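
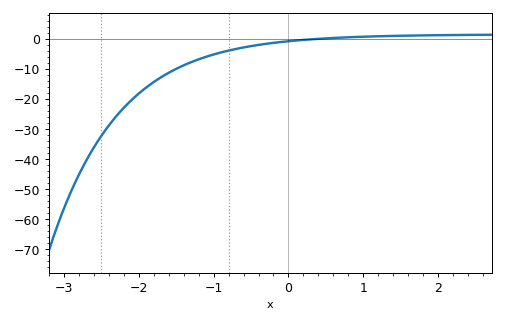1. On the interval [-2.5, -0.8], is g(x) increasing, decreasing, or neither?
increasing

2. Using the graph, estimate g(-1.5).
-9.94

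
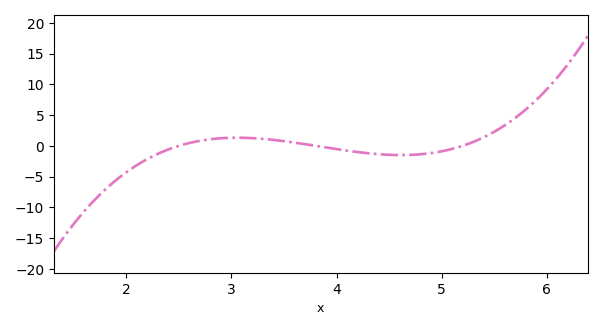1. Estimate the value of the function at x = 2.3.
-1.5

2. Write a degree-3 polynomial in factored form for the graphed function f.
y = 1.49(x - 2.5)(x - 3.8)(x - 5.2)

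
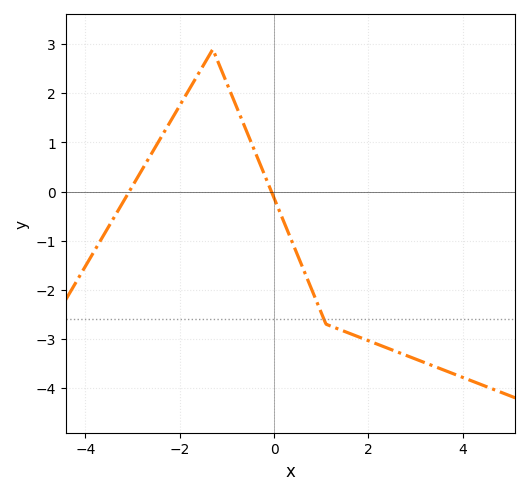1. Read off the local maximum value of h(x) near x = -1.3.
2.9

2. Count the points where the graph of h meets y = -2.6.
1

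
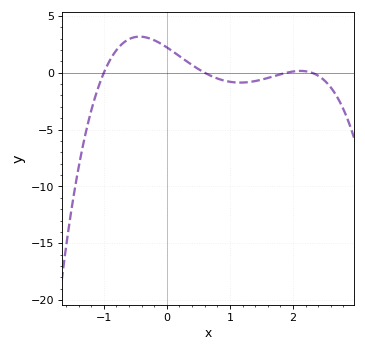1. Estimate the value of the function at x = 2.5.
-0.5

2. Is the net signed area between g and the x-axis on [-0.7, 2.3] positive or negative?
positive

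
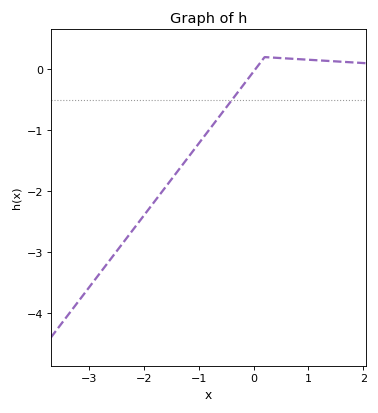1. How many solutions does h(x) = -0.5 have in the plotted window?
1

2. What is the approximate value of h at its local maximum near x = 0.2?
0.2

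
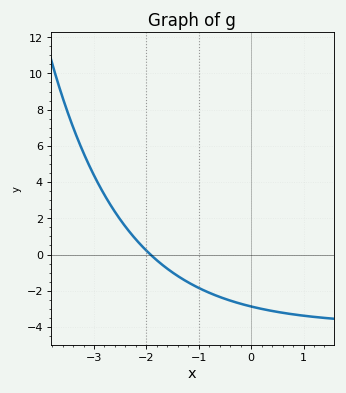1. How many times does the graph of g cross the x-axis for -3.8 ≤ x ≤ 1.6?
1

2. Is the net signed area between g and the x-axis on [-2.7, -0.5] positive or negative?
negative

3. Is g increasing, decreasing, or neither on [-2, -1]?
decreasing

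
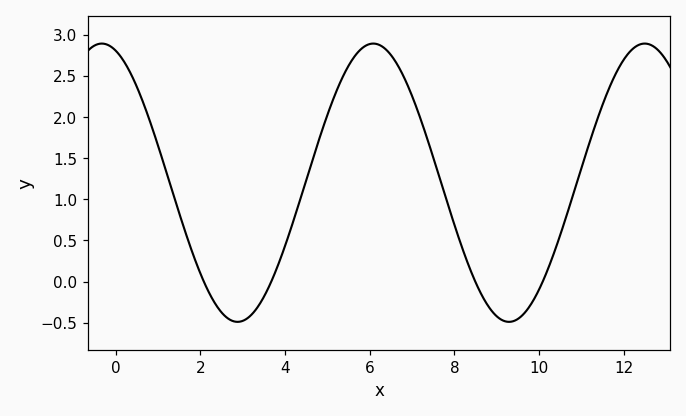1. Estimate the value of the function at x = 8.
0.688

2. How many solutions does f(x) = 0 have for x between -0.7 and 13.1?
4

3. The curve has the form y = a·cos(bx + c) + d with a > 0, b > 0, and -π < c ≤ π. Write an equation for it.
y = 1.69cos(0.98x + 0.322) + 1.2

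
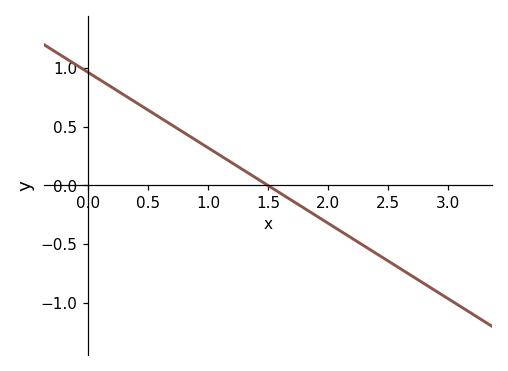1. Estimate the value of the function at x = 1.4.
0.05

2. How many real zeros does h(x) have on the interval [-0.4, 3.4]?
1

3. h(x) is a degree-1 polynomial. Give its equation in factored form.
y = -0.64(x - 1.5)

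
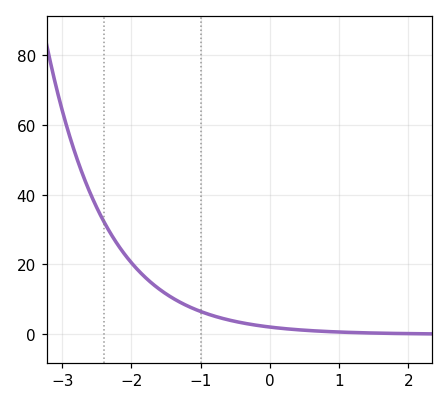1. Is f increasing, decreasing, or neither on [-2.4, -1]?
decreasing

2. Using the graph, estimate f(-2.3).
28.8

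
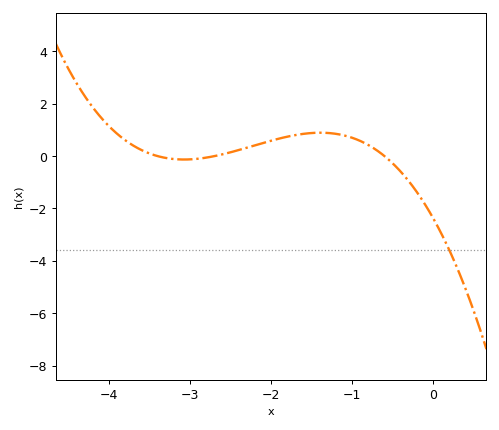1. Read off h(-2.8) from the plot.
-0.057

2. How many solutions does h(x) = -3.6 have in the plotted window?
1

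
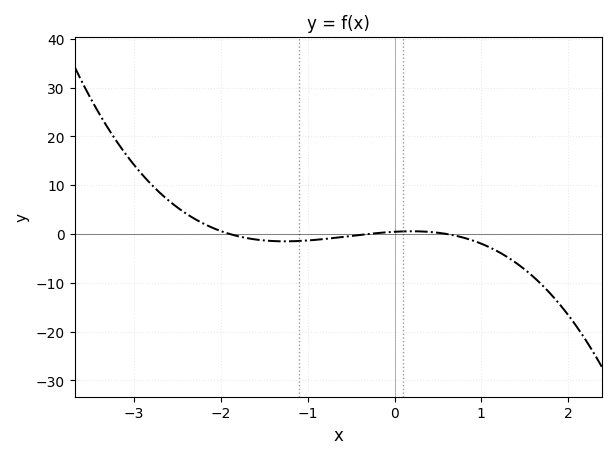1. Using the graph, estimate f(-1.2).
-1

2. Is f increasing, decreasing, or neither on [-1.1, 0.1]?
increasing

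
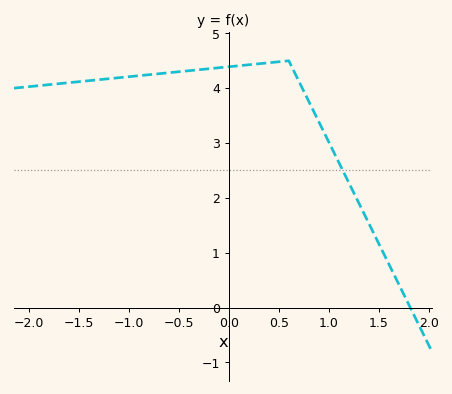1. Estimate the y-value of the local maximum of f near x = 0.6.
4.5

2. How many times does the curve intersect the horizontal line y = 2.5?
1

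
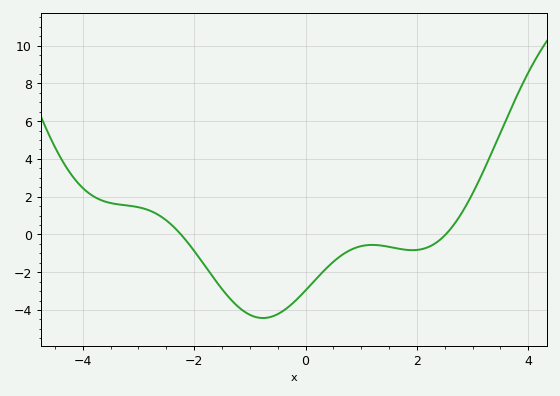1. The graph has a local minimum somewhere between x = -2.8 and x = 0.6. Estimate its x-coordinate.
-0.8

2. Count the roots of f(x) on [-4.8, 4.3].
2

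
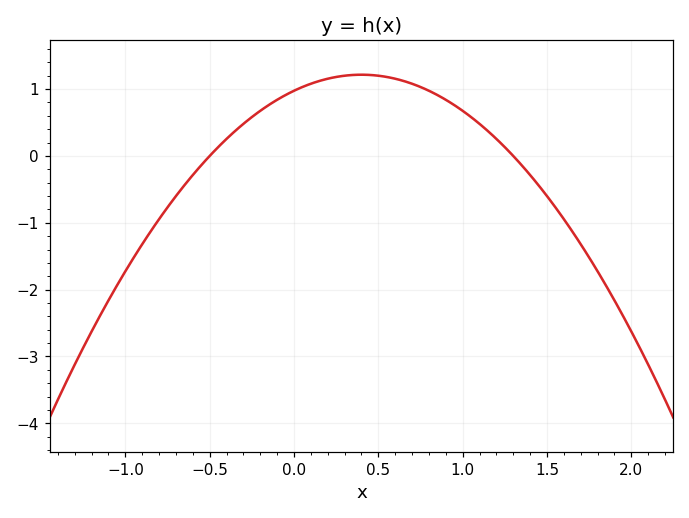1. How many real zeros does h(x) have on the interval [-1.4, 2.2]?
2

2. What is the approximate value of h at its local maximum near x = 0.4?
1.2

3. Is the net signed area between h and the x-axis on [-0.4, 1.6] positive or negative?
positive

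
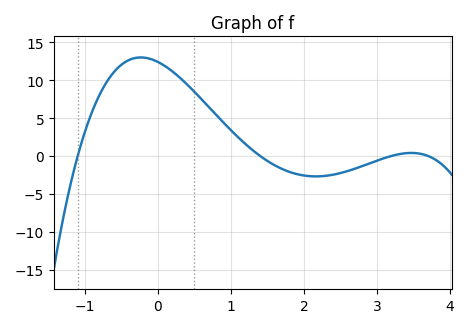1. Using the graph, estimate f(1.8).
-2.1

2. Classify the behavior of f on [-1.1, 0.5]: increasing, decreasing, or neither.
neither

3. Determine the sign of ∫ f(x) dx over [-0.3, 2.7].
positive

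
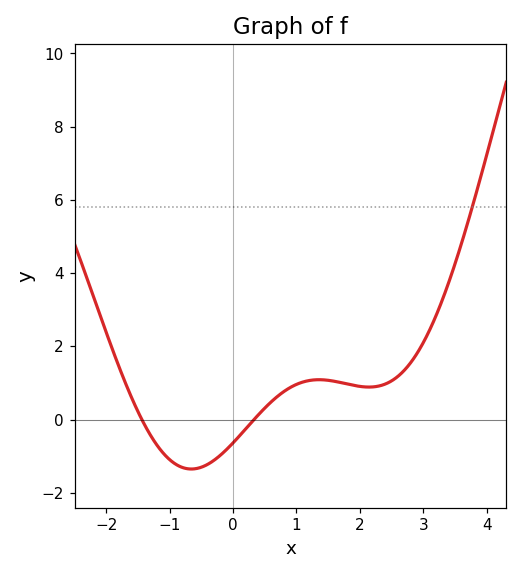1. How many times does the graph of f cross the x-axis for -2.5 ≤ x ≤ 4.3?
2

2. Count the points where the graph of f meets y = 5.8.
1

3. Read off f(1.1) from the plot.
1.02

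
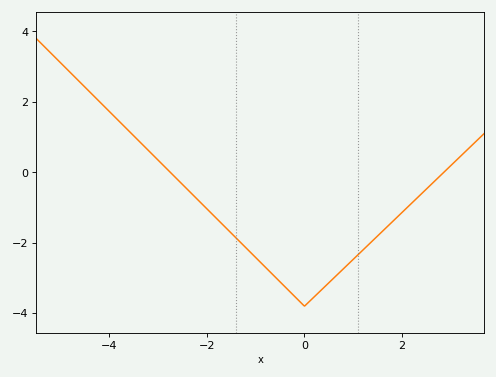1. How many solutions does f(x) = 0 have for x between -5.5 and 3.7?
2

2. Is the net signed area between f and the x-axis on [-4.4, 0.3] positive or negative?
negative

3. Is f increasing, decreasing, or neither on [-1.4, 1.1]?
neither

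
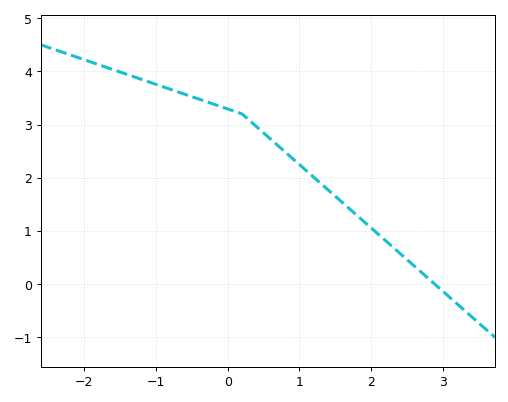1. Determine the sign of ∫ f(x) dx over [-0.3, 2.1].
positive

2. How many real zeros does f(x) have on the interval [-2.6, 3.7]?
1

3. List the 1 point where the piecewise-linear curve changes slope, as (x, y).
(0.2, 3.2)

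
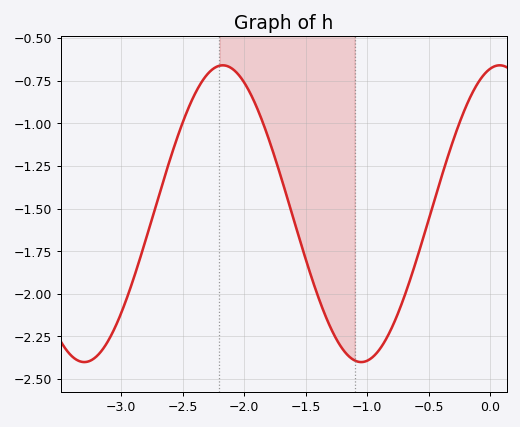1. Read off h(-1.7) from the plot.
-1.31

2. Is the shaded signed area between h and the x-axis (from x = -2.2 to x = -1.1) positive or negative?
negative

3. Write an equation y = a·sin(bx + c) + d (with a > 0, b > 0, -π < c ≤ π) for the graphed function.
y = 0.87sin(2.79x + 1.35) - 1.53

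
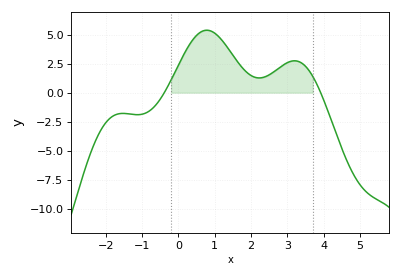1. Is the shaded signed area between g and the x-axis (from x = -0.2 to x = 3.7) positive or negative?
positive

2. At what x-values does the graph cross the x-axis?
-0.4, 4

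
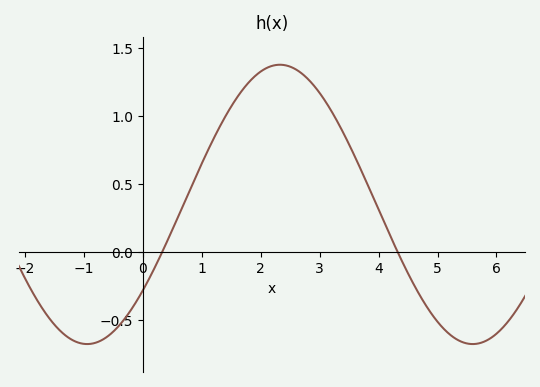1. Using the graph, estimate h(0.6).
0.263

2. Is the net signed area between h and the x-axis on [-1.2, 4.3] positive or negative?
positive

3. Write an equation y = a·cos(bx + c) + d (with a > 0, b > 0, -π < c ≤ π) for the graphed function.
y = 1.03cos(0.96x - 2.23) + 0.35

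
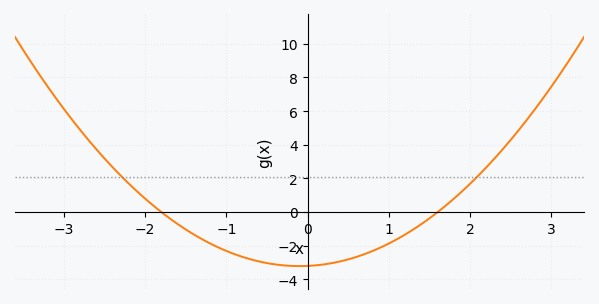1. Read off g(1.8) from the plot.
0.799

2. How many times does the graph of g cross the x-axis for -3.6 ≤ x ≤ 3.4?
2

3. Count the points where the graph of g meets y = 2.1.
2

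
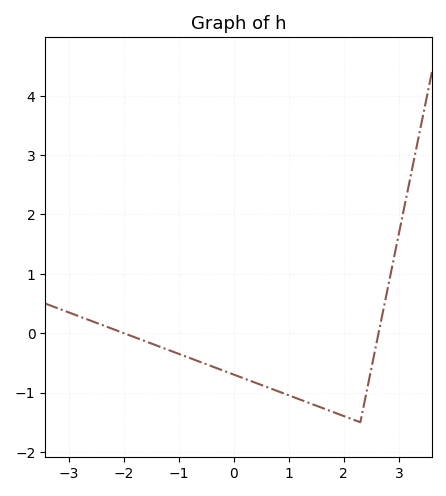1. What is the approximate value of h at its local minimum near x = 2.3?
-1.5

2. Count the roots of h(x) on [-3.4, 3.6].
2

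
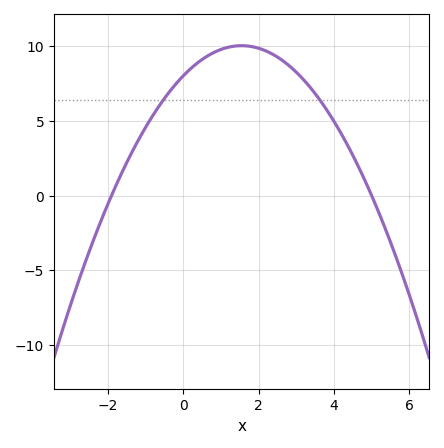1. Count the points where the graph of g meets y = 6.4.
2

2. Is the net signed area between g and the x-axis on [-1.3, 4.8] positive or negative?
positive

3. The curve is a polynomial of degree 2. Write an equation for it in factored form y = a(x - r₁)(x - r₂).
y = -0.84(x + 1.9)(x - 5)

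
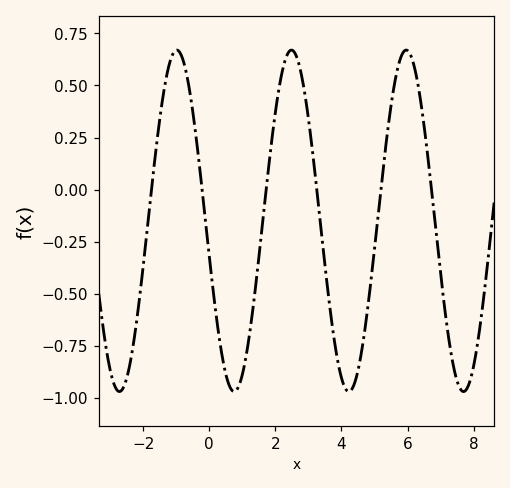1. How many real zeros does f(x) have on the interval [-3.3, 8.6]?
6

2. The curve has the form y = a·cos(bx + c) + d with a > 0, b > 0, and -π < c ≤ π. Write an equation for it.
y = 0.82cos(1.81x + 1.78) - 0.15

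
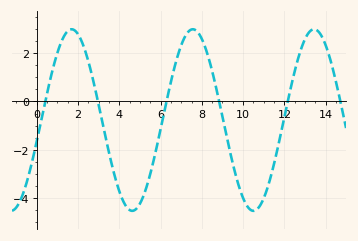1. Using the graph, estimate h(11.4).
-2.92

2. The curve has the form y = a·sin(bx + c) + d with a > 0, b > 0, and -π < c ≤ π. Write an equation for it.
y = 3.76sin(1.07x - 0.24) - 0.77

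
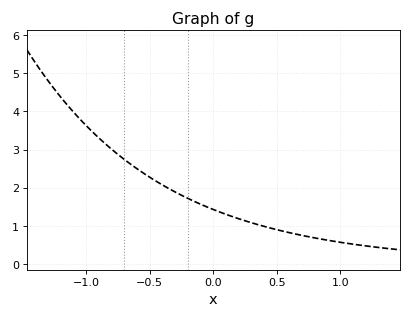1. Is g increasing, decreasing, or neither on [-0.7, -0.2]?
decreasing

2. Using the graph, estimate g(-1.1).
4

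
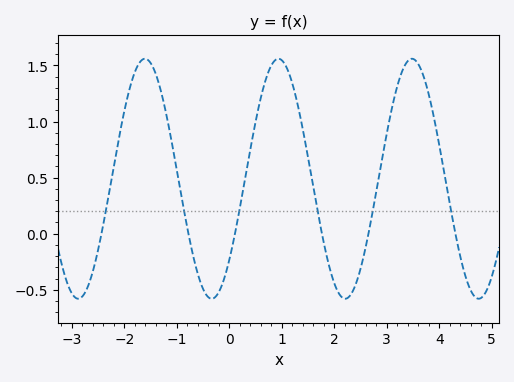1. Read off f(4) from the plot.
0.8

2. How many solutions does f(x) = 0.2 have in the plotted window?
6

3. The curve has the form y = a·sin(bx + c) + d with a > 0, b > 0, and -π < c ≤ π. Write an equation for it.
y = 1.07sin(2.5x - 0.74) + 0.49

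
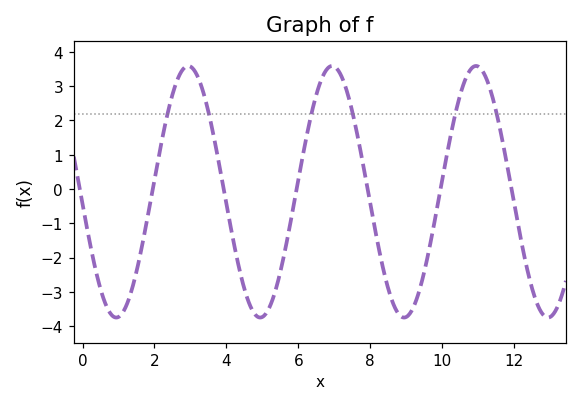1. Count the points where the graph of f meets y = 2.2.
6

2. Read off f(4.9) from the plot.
-3.74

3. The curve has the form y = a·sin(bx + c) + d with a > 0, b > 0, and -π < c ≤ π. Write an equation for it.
y = 3.67sin(1.57x - 3.04) - 0.08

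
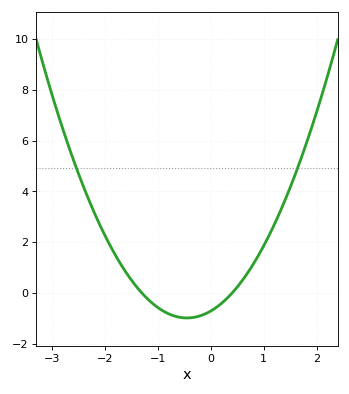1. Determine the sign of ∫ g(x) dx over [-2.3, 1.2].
positive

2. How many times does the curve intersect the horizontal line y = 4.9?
2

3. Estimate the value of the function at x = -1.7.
1.13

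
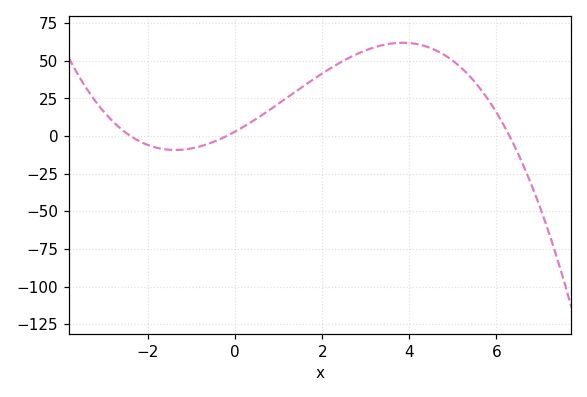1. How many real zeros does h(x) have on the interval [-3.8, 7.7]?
3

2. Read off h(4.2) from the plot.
61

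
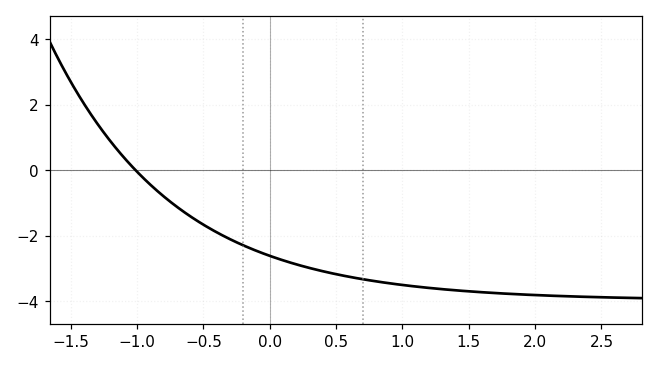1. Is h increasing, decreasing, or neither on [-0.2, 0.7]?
decreasing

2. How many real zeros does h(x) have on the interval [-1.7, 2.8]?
1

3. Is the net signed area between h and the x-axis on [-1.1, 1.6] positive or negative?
negative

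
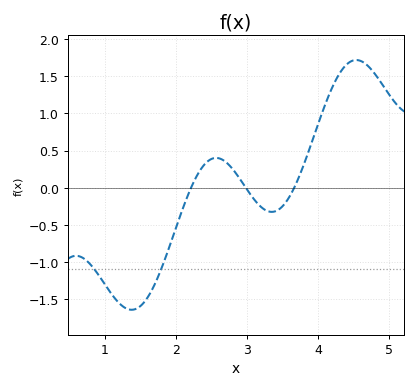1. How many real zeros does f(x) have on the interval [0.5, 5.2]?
3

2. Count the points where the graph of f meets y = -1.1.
2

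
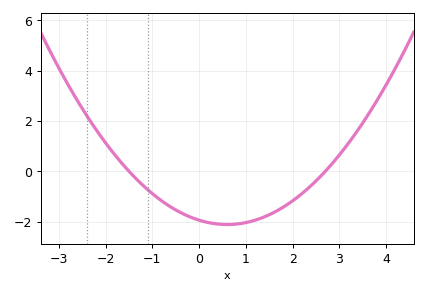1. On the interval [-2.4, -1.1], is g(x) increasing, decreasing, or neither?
decreasing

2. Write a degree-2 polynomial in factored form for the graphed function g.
y = 0.48(x + 1.5)(x - 2.7)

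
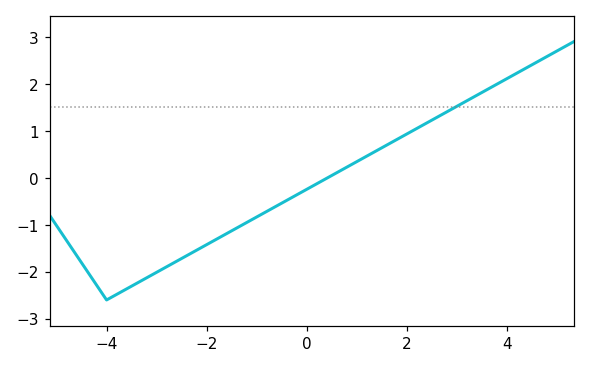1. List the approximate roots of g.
0.4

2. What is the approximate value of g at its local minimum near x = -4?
-2.6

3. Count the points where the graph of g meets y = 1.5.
1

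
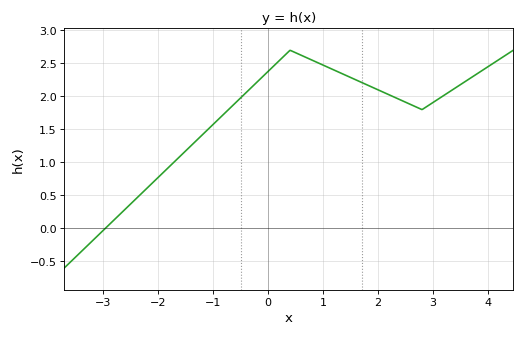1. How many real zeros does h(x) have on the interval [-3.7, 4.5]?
1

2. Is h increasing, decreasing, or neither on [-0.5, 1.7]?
neither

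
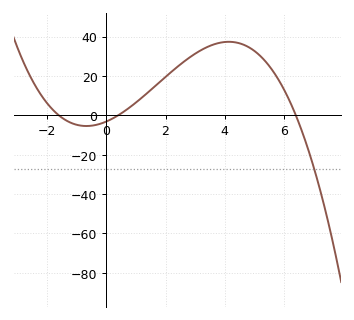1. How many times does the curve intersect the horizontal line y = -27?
1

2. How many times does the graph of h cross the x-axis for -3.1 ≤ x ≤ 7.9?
3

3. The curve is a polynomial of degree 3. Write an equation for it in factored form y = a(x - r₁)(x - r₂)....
y = -0.77(x + 1.6)(x - 0.4)(x - 6.4)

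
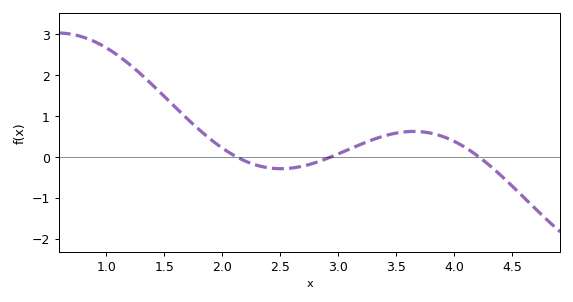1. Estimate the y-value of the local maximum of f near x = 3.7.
0.6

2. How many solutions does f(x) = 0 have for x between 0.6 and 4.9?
3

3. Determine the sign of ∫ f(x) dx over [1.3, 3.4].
positive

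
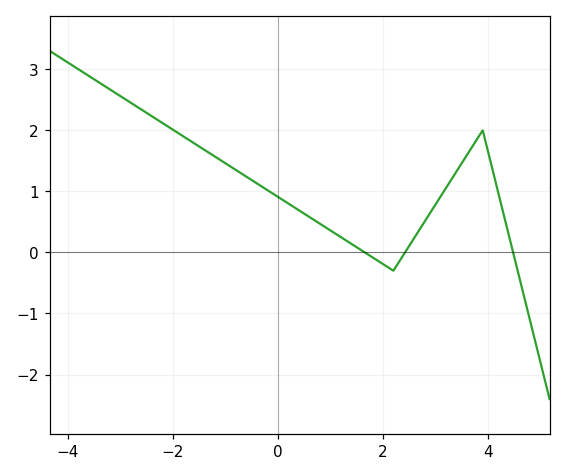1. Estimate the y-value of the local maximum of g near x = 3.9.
2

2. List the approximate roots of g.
1.65, 2.42, 4.48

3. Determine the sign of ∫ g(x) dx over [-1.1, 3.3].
positive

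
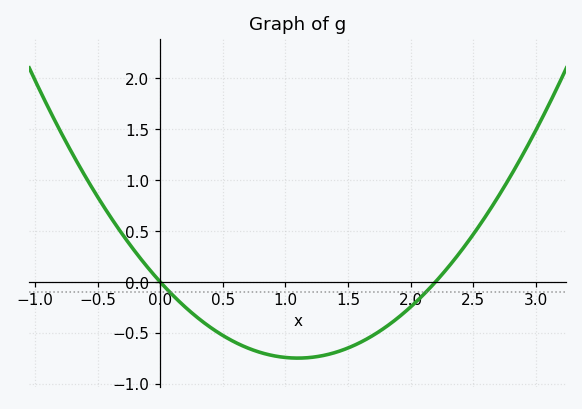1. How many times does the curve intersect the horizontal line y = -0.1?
2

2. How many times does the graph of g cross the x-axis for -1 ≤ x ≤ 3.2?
2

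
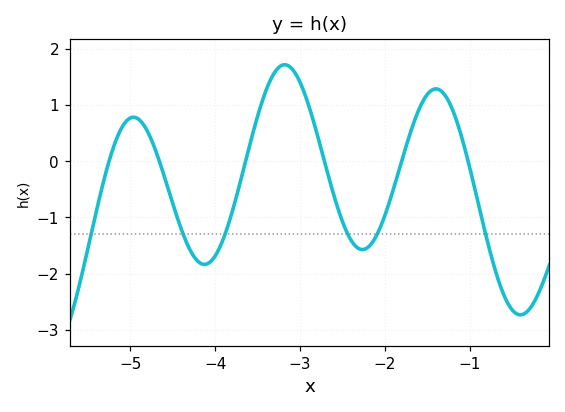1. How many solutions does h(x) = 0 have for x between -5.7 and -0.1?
6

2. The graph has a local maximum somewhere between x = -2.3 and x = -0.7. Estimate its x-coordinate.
-1.4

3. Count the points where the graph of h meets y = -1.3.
6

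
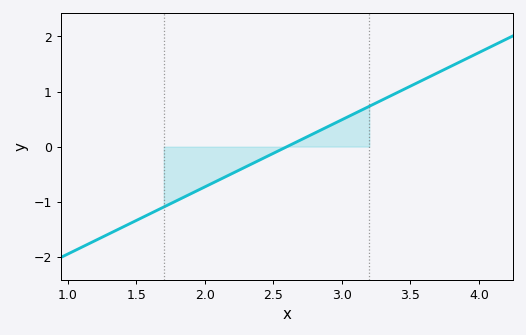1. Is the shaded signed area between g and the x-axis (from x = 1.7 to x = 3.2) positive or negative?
negative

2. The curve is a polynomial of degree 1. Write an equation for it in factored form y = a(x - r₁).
y = 1.22(x - 2.6)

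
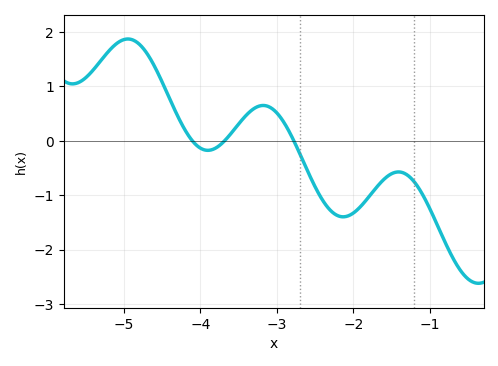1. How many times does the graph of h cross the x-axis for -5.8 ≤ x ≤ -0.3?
3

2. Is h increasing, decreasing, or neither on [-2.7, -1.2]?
neither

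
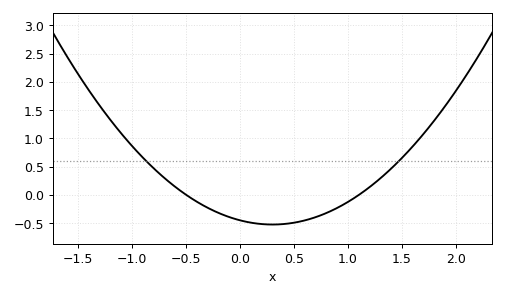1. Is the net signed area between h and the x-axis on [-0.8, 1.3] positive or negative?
negative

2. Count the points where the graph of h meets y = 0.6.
2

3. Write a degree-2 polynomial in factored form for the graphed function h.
y = 0.82(x + 0.5)(x - 1.1)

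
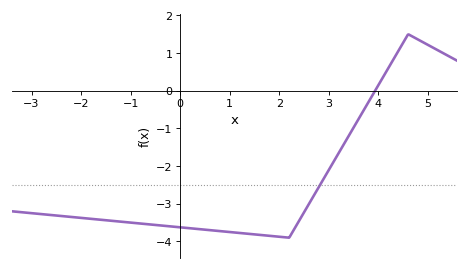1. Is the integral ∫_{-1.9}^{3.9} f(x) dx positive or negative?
negative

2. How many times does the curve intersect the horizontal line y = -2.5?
1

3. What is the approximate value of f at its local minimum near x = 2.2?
-3.9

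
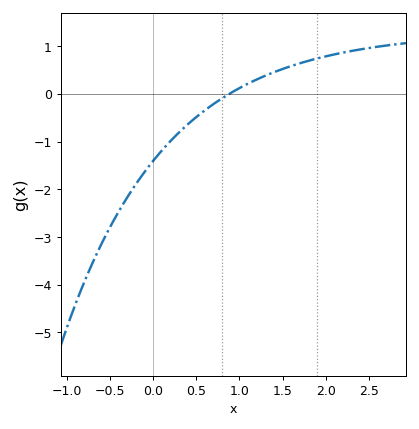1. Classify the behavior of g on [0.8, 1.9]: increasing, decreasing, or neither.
increasing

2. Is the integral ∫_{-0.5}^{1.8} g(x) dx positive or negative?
negative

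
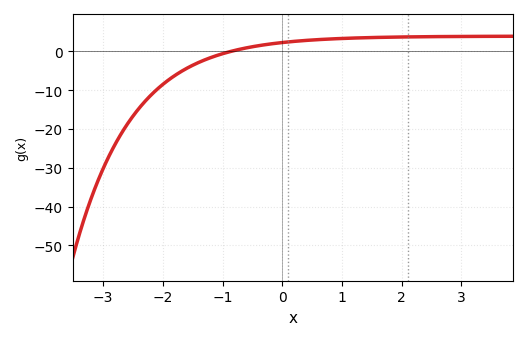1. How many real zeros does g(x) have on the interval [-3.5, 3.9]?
1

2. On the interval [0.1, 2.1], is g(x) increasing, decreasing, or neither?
increasing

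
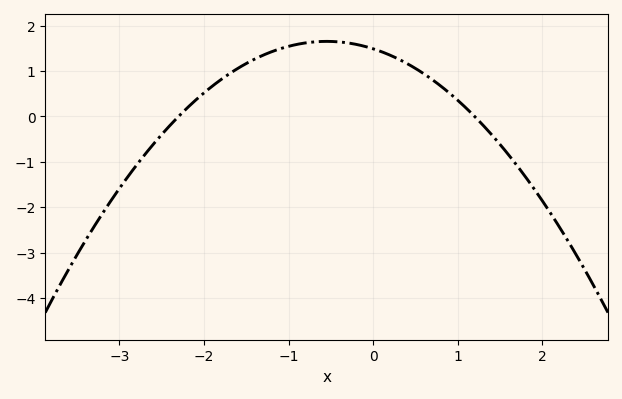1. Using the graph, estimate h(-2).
0.5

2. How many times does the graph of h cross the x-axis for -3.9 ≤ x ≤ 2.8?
2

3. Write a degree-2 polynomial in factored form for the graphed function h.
y = -0.54(x + 2.3)(x - 1.2)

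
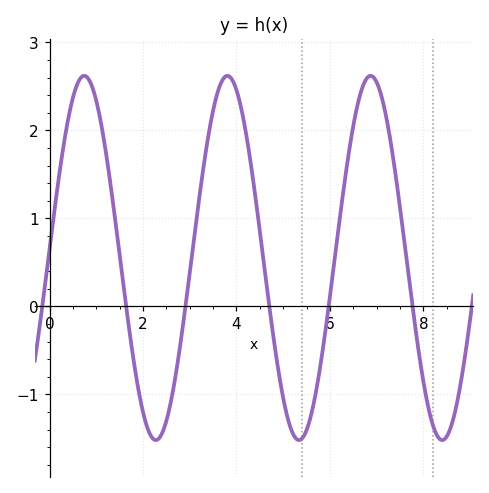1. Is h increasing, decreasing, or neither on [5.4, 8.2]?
neither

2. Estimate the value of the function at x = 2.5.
-1.3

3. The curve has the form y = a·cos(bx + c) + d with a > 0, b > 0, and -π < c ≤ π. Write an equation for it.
y = 2.07cos(2x - 1.5) + 0.55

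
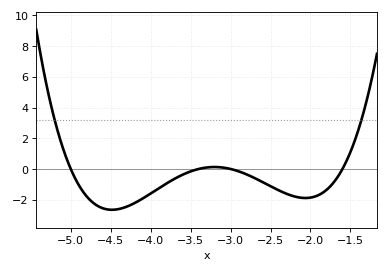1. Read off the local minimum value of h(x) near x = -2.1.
-1.89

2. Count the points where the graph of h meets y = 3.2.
2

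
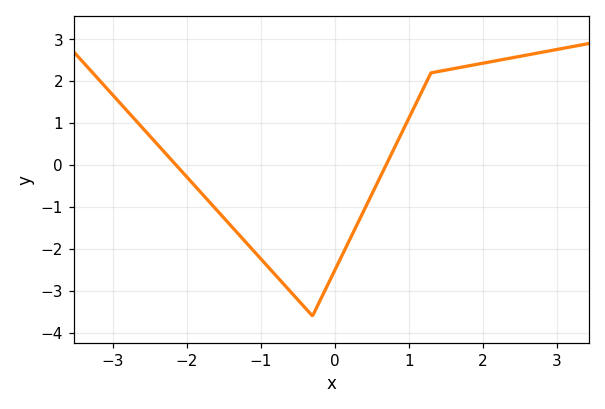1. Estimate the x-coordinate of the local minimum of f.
-0.299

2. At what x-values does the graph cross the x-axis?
-2.14, 0.693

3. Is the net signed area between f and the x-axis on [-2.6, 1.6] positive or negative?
negative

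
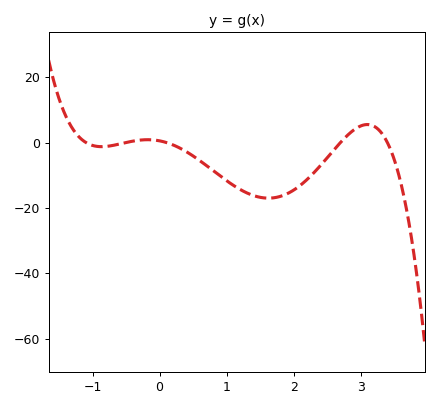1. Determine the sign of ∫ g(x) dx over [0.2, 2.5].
negative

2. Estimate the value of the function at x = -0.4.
0.416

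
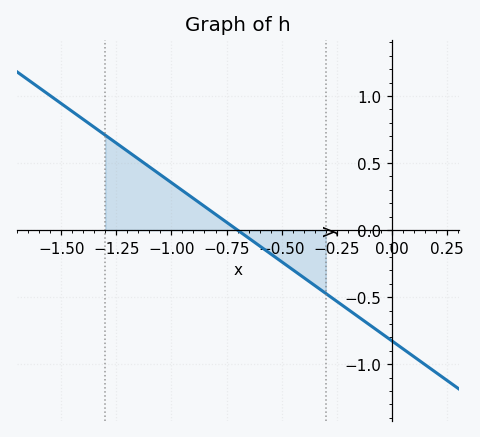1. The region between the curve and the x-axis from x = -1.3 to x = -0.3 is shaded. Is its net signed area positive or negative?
positive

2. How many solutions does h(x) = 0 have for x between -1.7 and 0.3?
1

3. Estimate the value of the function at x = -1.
0.35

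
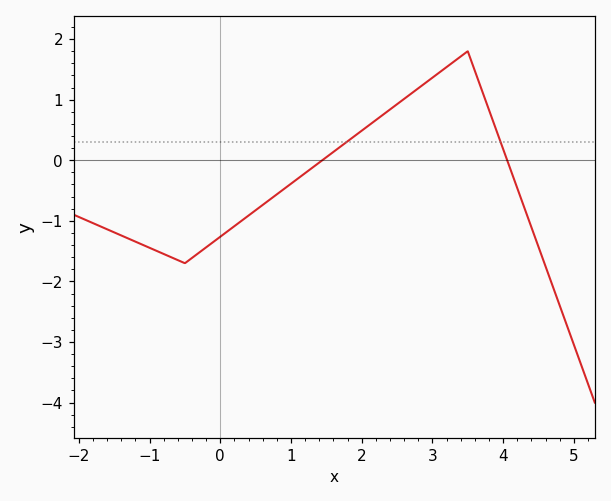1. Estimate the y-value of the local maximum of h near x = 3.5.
1.8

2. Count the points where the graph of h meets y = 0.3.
2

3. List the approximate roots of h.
1.4, 4.1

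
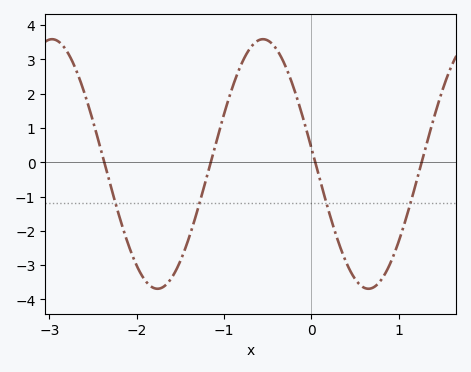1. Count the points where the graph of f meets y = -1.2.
4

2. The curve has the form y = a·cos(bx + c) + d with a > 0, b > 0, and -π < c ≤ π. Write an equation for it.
y = 3.64cos(2.6x + 1.4) - 0.05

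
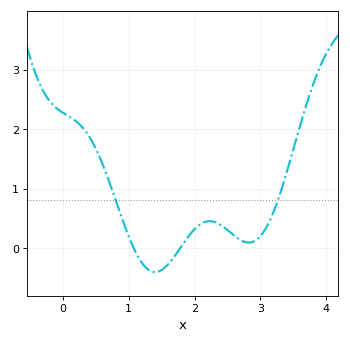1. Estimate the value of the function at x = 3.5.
1.7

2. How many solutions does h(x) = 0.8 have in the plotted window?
2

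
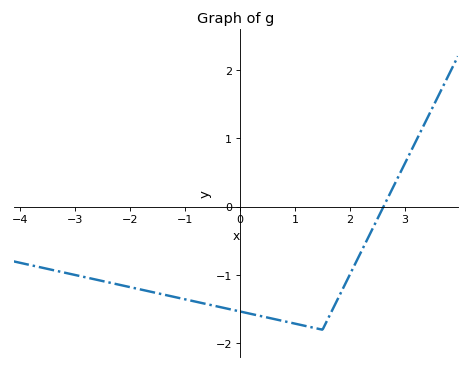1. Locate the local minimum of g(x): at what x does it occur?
1.5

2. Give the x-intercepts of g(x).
2.61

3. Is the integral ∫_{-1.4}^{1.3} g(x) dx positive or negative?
negative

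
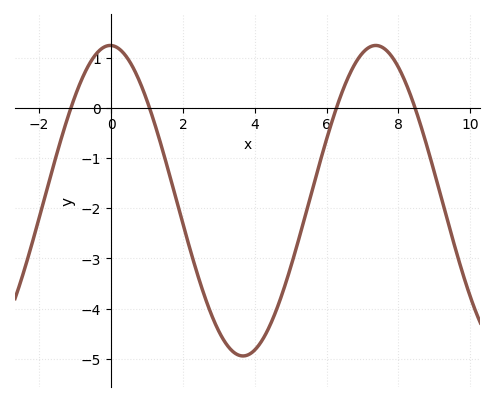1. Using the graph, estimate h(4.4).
-4.4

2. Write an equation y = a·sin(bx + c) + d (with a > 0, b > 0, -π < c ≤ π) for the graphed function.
y = 3.09sin(0.85x + 1.6) - 1.85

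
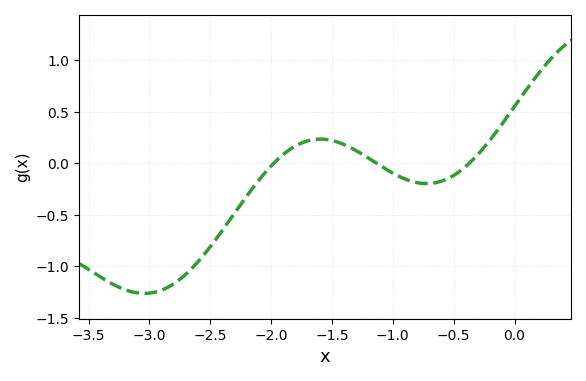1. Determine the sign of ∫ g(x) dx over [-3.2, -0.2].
negative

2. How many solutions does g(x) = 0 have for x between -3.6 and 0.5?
3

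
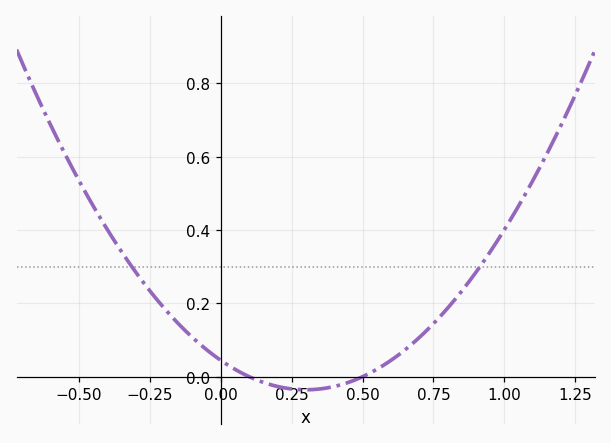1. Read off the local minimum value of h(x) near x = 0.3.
-0.04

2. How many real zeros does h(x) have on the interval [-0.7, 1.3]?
2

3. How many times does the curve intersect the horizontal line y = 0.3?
2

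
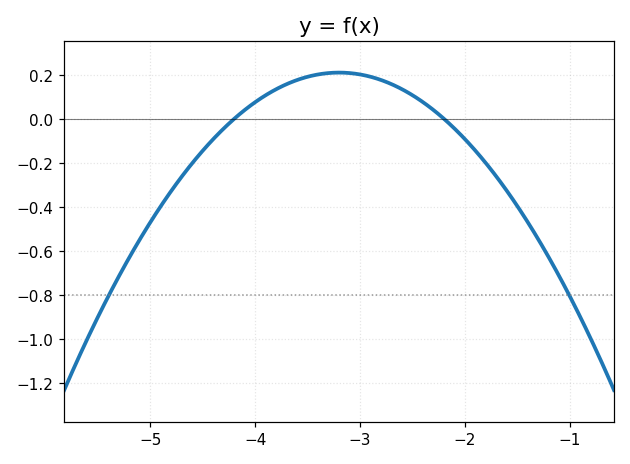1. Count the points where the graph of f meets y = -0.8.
2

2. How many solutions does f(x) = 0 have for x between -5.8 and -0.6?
2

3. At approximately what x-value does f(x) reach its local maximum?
-3.2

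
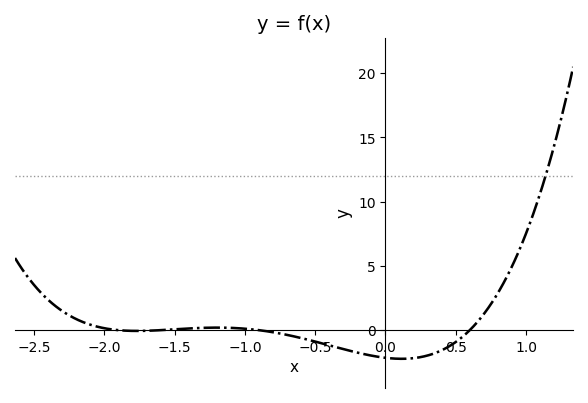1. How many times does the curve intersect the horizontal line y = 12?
1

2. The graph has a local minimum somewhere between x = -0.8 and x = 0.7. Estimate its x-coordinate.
0.1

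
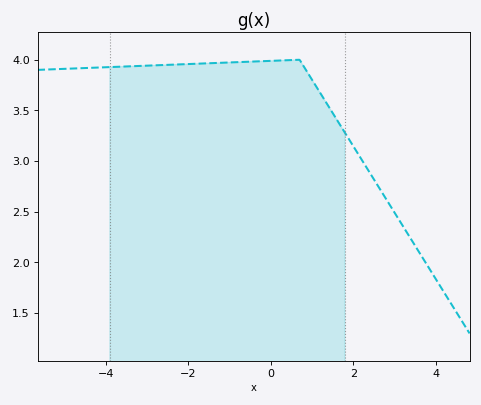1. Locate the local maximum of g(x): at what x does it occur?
0.699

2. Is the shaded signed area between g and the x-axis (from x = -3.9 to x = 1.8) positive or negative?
positive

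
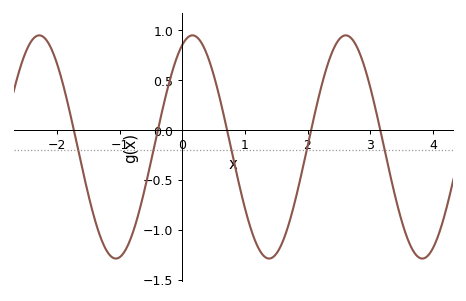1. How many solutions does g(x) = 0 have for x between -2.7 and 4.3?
5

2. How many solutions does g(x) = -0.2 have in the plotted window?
5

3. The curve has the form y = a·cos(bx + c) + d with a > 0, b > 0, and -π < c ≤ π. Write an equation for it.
y = 1.12cos(2.6x - 0.42) - 0.17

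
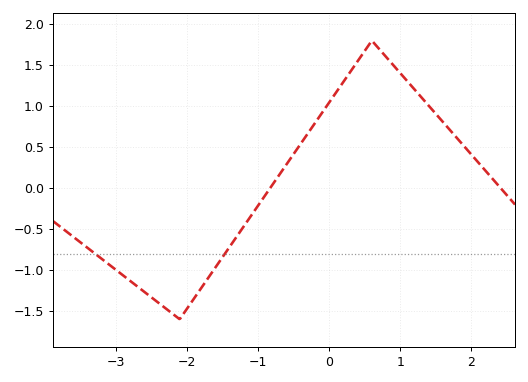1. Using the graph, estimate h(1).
1.4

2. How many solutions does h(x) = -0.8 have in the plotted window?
2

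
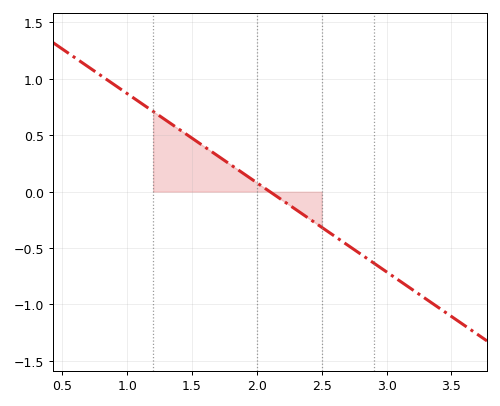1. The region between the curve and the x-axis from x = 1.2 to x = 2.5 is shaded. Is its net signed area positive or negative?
positive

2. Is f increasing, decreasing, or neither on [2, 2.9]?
decreasing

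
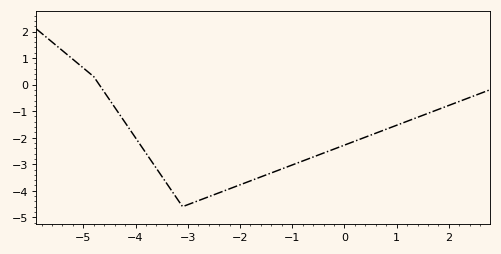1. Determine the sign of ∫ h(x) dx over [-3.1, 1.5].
negative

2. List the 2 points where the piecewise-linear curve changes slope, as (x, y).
(-4.8, 0.3); (-3.1, -4.6)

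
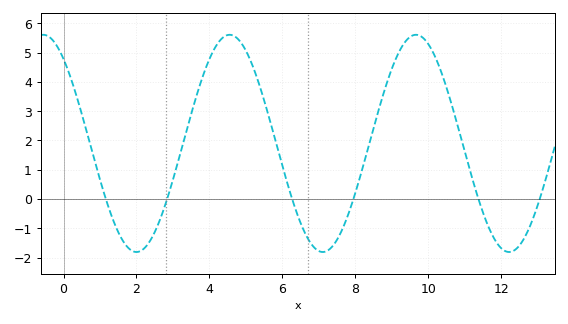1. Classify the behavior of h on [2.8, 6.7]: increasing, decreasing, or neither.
neither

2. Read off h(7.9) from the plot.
-0.2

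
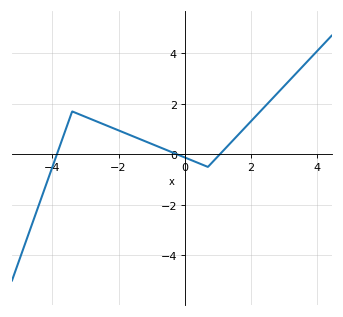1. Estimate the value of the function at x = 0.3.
-0.285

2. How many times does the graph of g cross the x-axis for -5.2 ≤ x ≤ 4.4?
3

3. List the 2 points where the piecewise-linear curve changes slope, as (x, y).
(-3.4, 1.7); (0.7, -0.5)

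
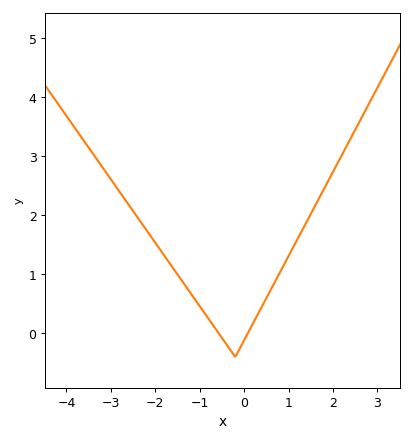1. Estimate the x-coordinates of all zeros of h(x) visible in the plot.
-0.572, 0.08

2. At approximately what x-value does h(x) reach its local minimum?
-0.202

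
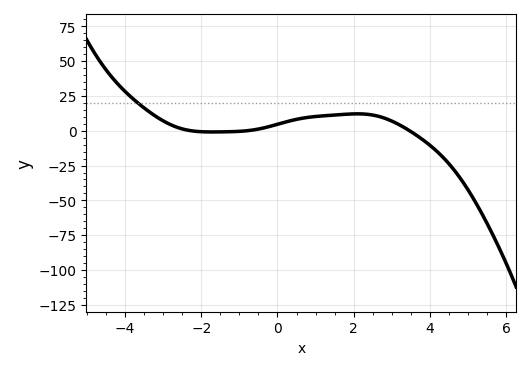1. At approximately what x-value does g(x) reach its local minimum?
-1.71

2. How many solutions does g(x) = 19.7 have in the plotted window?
1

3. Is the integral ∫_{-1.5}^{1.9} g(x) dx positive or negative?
positive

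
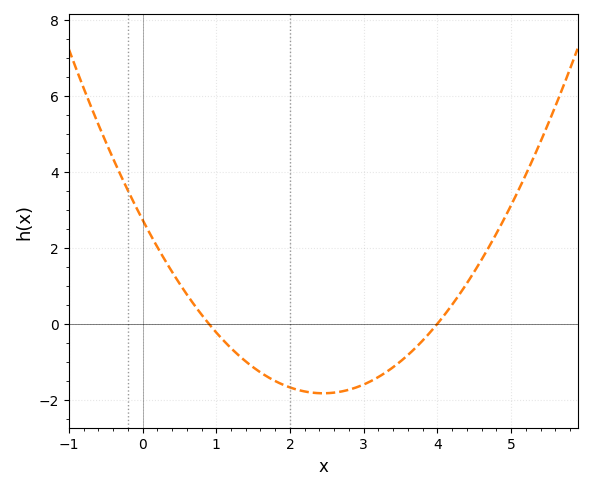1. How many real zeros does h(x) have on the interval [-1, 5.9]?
2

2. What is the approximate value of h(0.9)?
0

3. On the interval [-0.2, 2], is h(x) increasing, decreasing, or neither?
decreasing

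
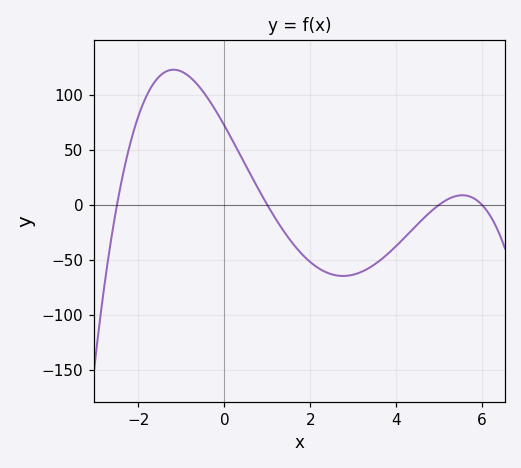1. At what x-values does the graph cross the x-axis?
-2.5, 1, 5, 6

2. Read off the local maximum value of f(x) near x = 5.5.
8.7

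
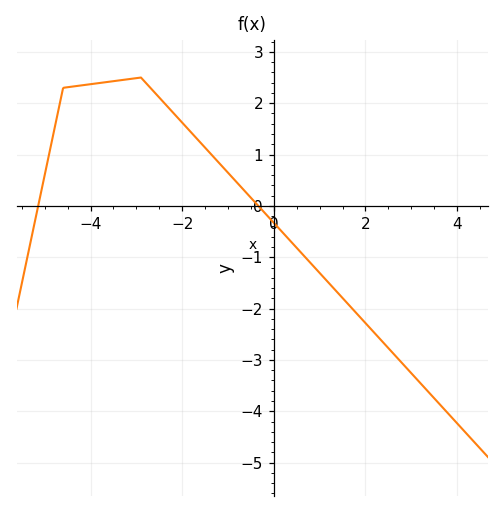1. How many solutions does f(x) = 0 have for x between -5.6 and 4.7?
2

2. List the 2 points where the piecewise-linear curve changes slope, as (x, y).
(-4.6, 2.3); (-2.9, 2.5)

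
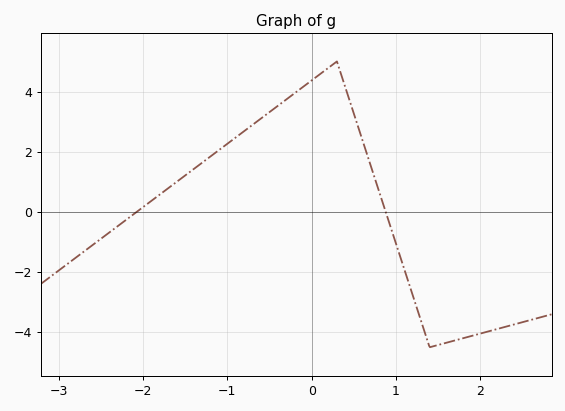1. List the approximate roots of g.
-2.08, 0.879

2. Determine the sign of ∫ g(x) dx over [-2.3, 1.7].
positive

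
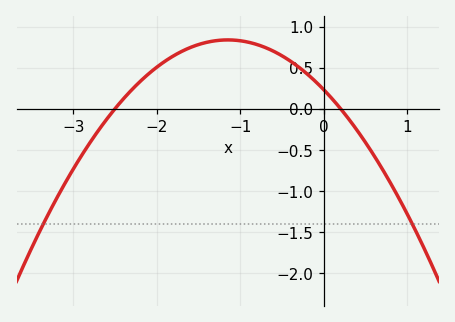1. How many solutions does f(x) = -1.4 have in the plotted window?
2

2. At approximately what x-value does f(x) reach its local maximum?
-1.15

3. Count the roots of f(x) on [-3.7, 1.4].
2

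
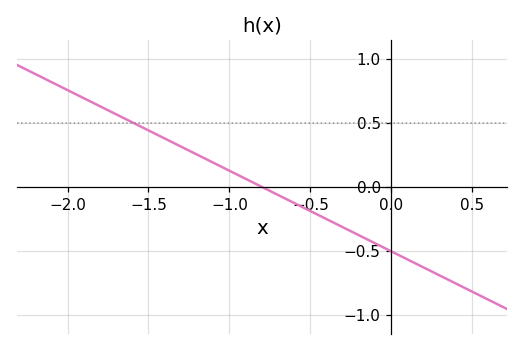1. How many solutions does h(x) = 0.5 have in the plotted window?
1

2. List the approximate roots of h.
-0.8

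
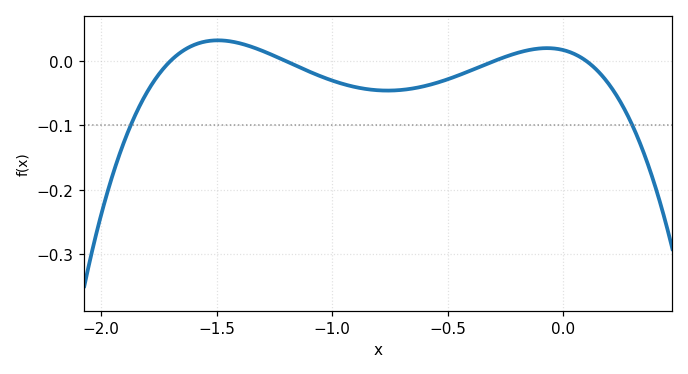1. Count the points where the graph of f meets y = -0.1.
2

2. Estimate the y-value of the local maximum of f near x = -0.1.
0.02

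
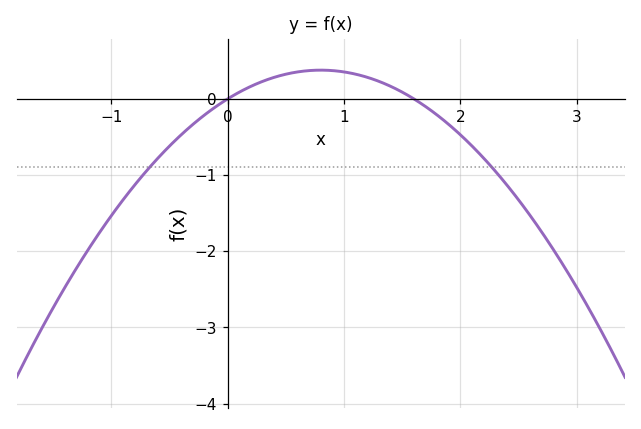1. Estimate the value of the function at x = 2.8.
-1.98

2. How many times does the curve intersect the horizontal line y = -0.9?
2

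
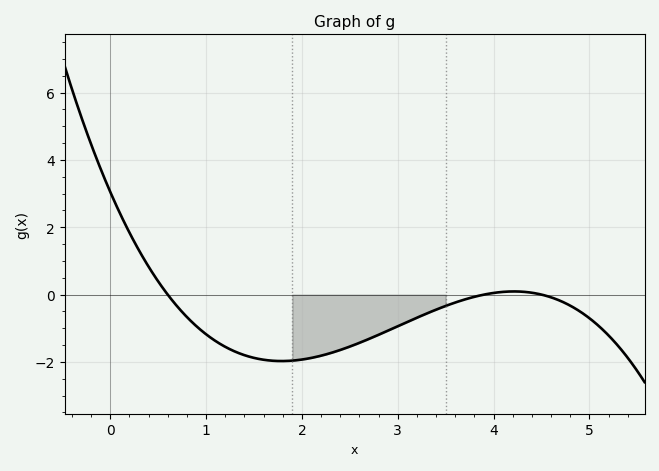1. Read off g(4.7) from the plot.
-0.19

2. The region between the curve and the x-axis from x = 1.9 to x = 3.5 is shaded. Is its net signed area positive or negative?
negative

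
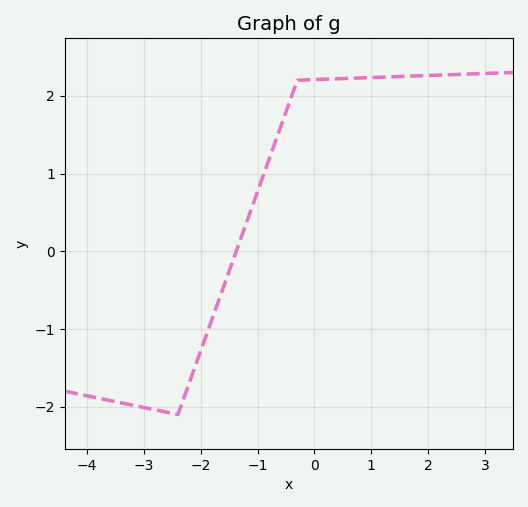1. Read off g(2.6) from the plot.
2.28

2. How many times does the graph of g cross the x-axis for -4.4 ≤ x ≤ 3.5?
1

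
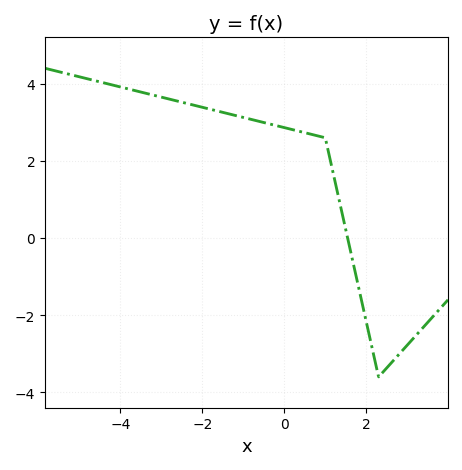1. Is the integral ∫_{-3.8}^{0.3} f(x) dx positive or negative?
positive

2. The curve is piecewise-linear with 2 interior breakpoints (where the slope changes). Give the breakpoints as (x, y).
(1, 2.6); (2.3, -3.6)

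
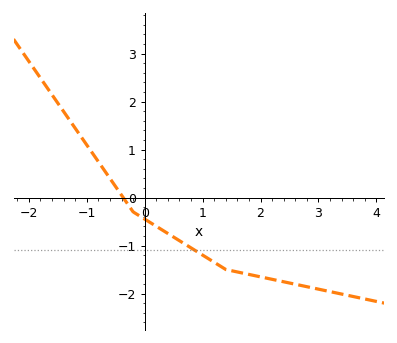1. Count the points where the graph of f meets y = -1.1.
1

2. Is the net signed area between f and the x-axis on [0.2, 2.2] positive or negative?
negative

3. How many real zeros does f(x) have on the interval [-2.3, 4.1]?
1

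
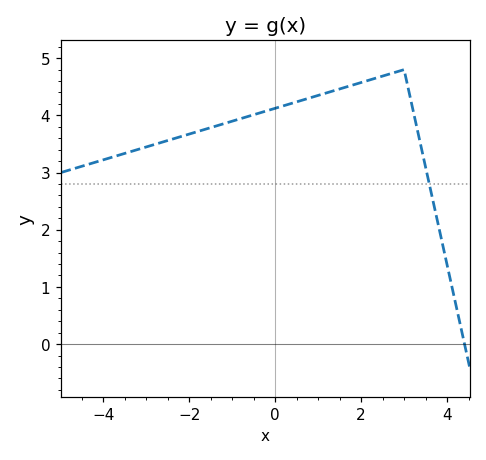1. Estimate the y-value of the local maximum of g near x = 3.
4.8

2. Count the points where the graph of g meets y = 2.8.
1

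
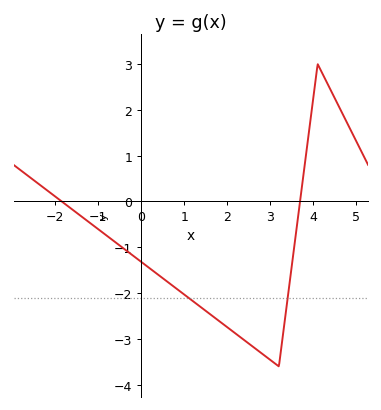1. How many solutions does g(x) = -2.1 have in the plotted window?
2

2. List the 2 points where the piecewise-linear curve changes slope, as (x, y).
(3.2, -3.6); (4.1, 3)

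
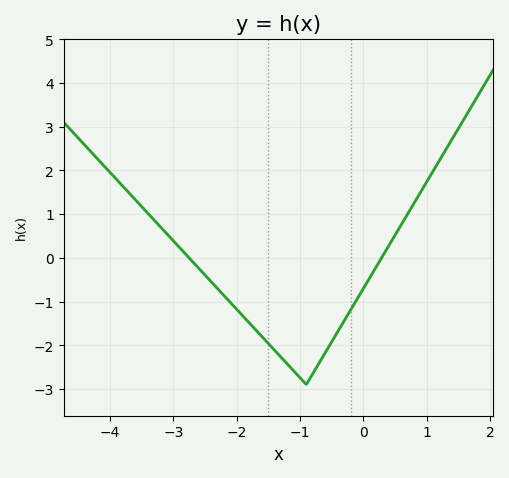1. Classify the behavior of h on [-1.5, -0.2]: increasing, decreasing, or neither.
neither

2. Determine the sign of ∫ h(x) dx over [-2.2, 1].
negative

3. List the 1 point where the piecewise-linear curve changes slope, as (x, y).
(-0.9, -2.9)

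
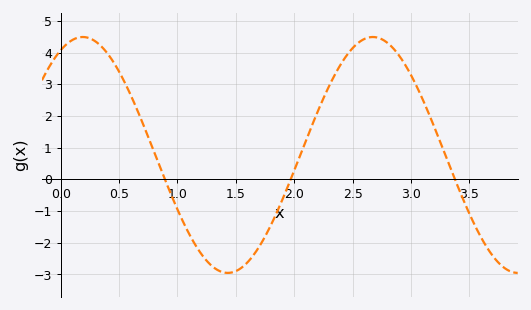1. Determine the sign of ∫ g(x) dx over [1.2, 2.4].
negative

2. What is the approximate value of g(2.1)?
1.2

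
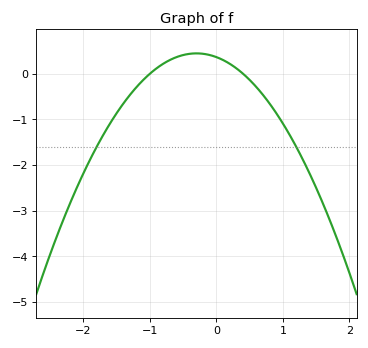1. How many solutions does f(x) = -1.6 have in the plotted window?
2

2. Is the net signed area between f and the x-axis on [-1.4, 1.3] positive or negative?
negative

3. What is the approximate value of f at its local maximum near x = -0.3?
0.4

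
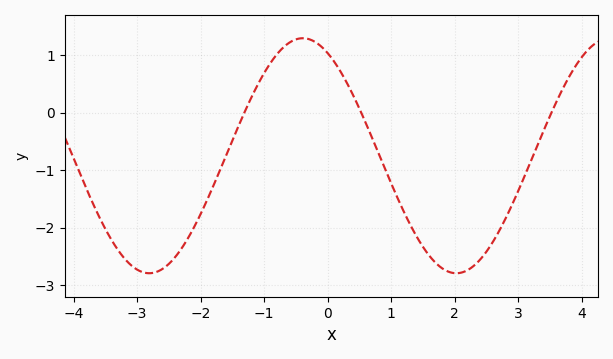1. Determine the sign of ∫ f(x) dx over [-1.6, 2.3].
negative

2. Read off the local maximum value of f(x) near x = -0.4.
1.3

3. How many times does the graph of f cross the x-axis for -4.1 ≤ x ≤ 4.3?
3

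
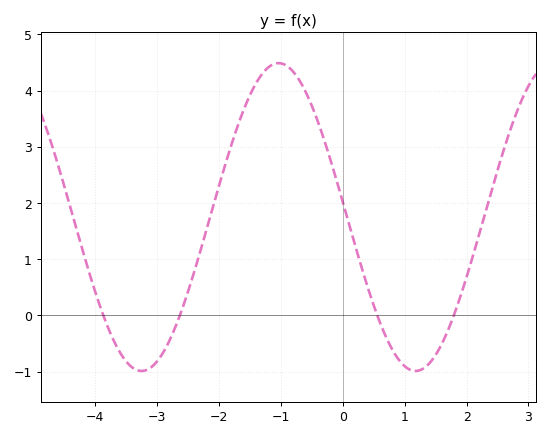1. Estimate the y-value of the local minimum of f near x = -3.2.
-0.99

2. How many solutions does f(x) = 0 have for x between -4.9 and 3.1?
4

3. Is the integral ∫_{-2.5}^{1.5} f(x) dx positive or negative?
positive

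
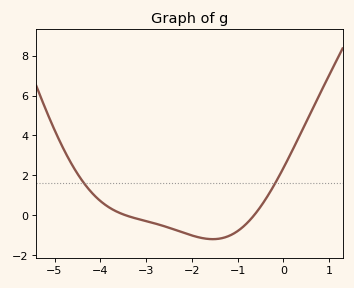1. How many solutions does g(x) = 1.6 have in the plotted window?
2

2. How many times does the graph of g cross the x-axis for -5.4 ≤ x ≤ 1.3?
2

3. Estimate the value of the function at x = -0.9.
-0.61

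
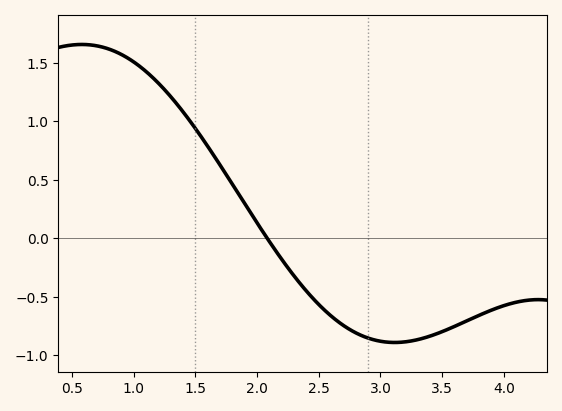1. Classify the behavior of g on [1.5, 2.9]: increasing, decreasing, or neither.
decreasing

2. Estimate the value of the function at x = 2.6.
-0.65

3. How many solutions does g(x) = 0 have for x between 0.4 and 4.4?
1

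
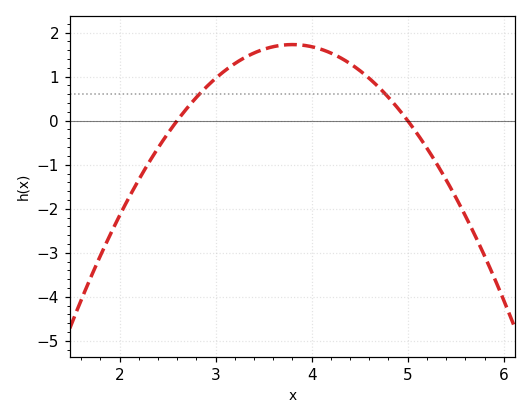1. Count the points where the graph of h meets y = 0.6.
2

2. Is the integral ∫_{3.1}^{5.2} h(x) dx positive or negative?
positive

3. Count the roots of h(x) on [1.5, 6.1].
2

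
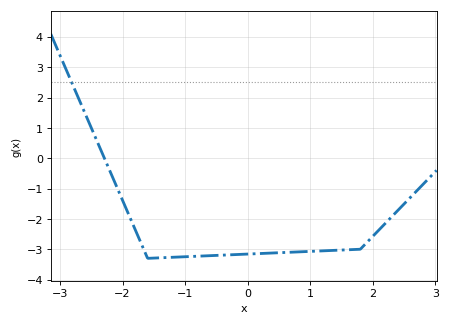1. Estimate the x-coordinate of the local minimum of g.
-1.6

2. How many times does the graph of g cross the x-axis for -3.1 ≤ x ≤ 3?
1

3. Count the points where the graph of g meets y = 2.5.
1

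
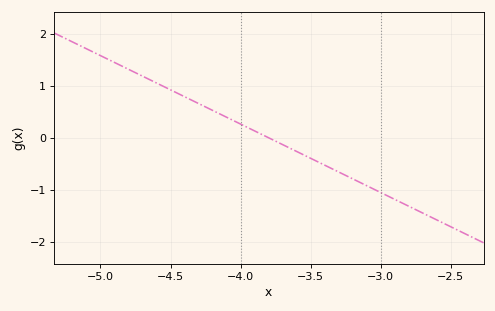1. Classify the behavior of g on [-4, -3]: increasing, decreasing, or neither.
decreasing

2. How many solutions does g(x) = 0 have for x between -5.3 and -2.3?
1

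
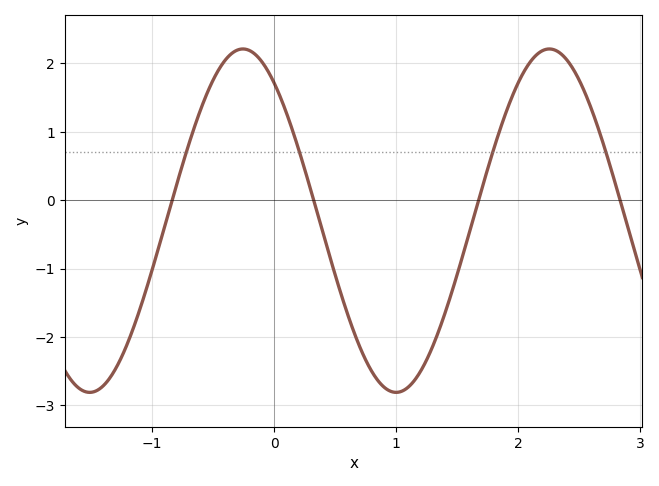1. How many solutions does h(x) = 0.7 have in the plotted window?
4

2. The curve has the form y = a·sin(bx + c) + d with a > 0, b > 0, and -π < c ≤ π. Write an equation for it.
y = 2.51sin(2.5x + 2.2) - 0.3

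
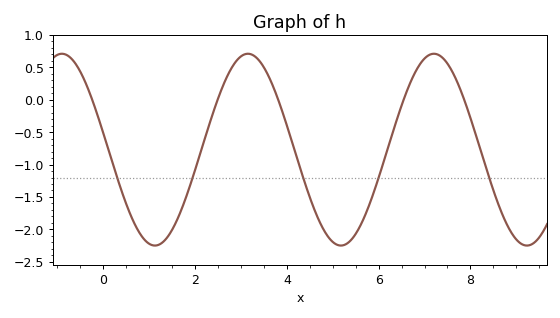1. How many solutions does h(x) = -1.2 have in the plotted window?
5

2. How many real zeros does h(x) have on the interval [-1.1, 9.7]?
5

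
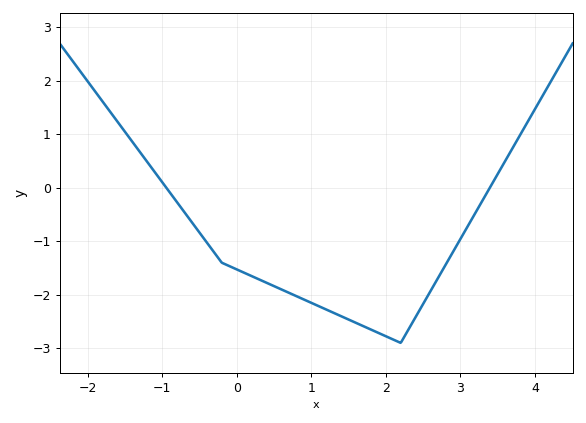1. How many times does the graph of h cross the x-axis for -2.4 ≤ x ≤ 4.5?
2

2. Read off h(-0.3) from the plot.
-1.2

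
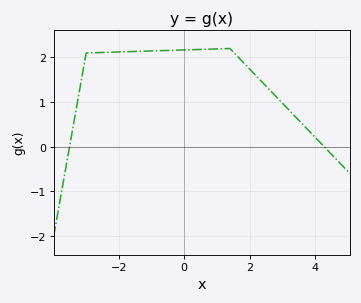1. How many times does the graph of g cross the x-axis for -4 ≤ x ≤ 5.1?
2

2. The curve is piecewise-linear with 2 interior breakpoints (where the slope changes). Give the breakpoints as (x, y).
(-3, 2.1); (1.4, 2.2)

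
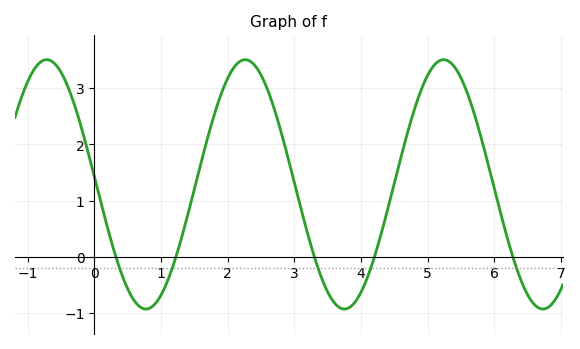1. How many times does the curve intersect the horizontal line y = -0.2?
5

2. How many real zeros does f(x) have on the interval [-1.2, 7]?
5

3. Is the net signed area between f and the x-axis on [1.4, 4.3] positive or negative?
positive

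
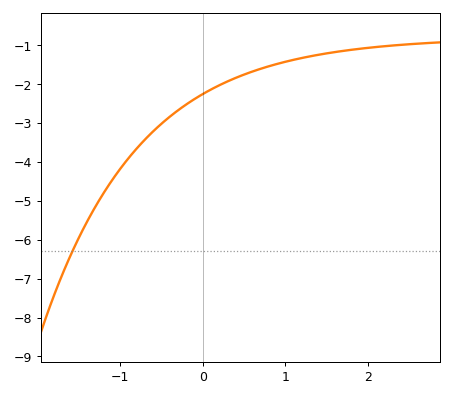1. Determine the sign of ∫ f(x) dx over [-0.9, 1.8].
negative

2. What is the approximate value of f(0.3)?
-1.9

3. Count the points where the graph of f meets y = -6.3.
1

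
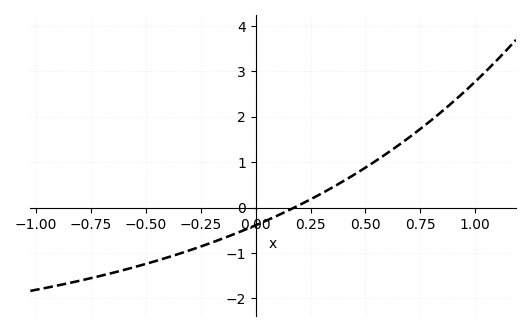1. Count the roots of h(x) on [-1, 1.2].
1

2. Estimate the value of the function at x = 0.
-0.39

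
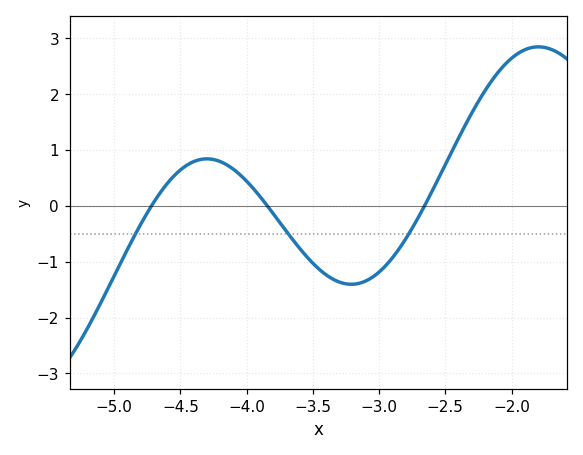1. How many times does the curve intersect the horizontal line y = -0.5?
3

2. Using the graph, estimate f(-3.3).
-1.37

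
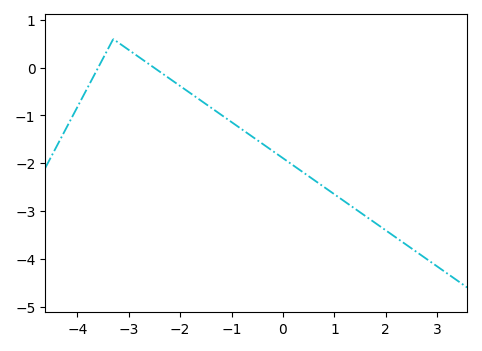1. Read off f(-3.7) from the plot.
-0.217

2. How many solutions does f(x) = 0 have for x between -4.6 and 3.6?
2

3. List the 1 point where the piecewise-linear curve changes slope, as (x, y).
(-3.3, 0.6)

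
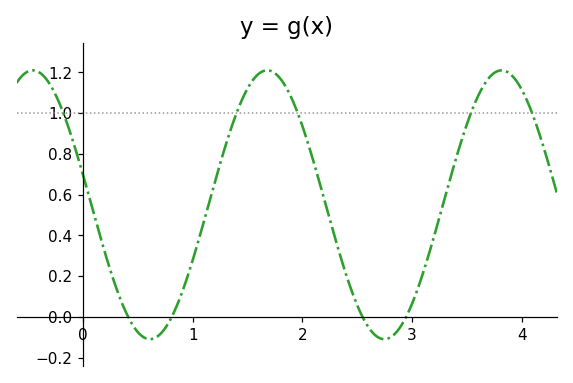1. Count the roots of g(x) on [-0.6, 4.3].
4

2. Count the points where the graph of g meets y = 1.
5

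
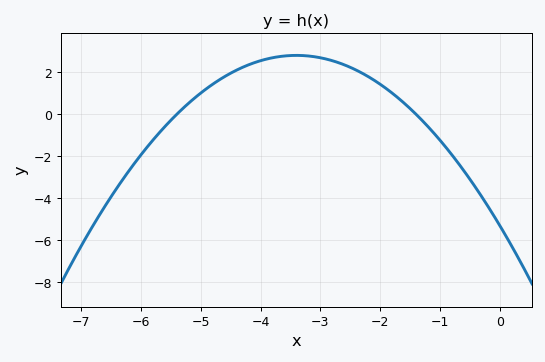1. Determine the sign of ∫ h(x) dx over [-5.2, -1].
positive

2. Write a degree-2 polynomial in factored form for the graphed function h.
y = -0.7(x + 5.4)(x + 1.4)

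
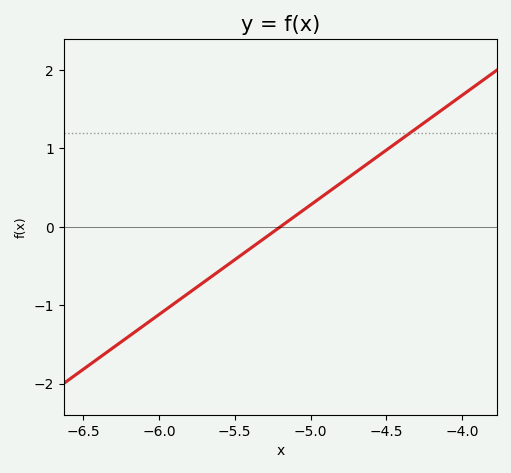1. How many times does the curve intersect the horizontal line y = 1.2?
1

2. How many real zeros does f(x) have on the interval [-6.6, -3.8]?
1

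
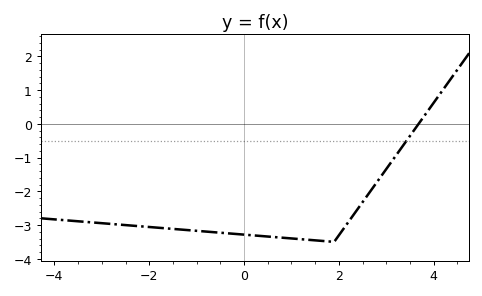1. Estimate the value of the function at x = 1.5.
-3.45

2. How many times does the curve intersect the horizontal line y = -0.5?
1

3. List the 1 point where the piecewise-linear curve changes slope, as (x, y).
(1.9, -3.5)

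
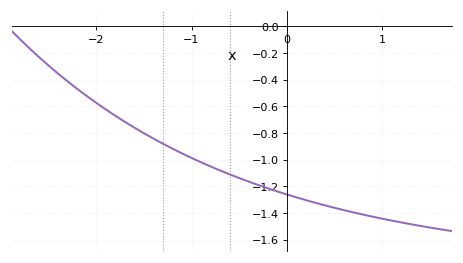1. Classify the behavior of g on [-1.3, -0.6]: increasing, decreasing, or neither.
decreasing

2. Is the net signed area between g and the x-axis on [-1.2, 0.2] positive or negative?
negative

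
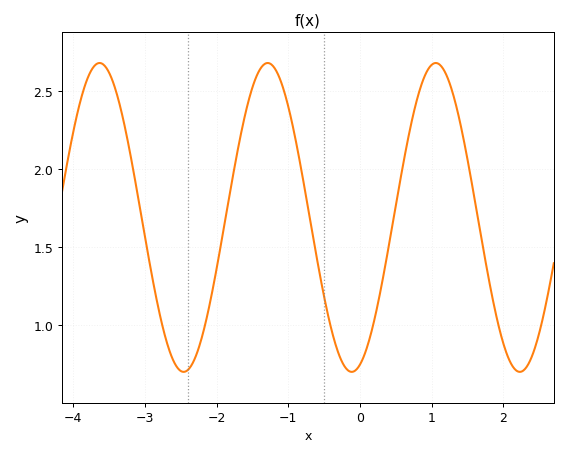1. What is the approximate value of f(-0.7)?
1.69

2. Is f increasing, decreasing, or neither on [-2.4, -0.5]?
neither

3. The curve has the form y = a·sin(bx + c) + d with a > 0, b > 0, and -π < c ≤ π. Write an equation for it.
y = 0.99sin(2.68x - 1.26) + 1.69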